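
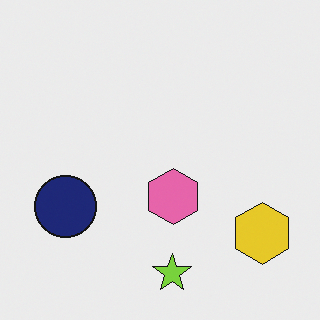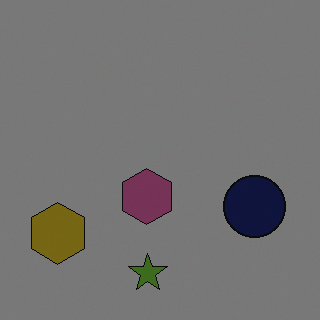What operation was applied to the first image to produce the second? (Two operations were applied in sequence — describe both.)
The second image is the first flipped horizontally (left ↔ right), then darkened a lot.

The yellow hexagon is in the bottom-right of the first image and the bottom-left of the second — shapes on opposite sides of the vertical midline have swapped in a mirror flip. Every pixel — background and shapes alike — is uniformly darkened.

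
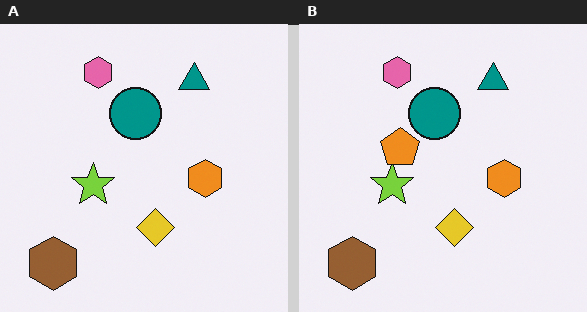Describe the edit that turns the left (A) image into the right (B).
The transformation is: overlaid with an additional orange pentagon.

An orange pentagon appears in the right (B) image that is absent from the left (A).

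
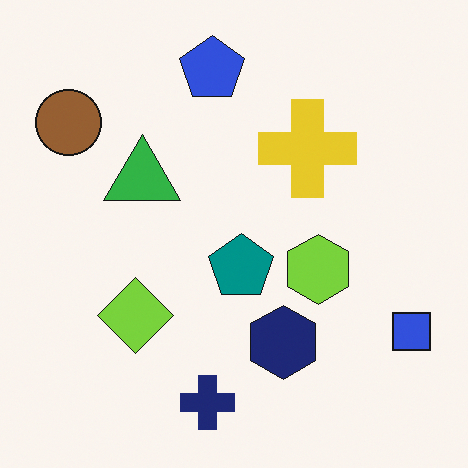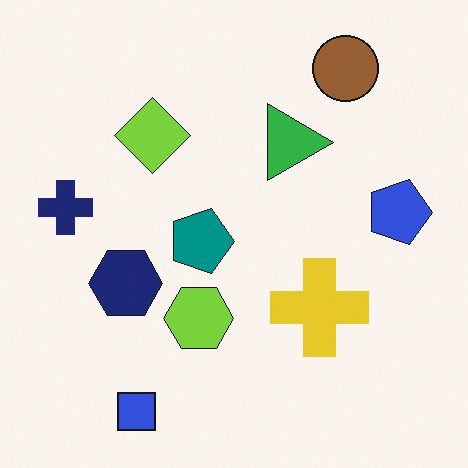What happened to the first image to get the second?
Rotated 90° clockwise.

The blue square sits in the bottom-right of the first image and the bottom-left of the second — consistent with a whole-image 90° clockwise rotation.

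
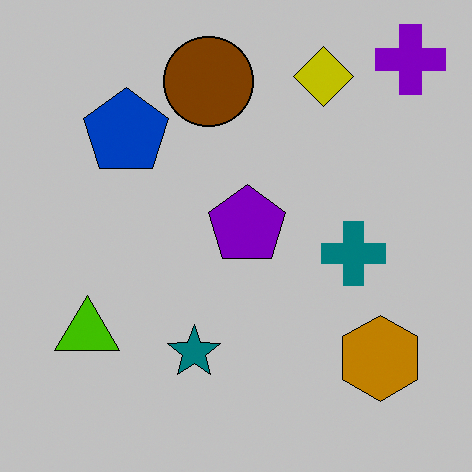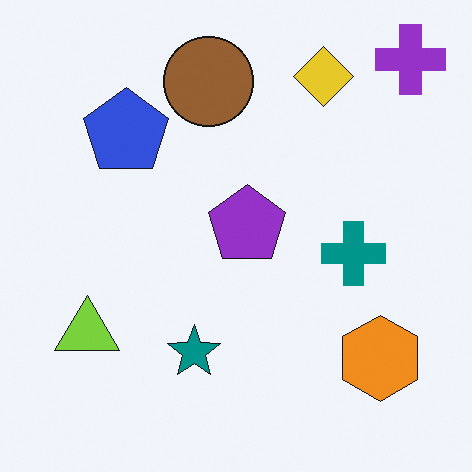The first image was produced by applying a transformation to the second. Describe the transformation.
Aggressively posterized.

Each flat color has snapped to a coarser quantized level — most visibly, the near-white background has dropped to a flat grey.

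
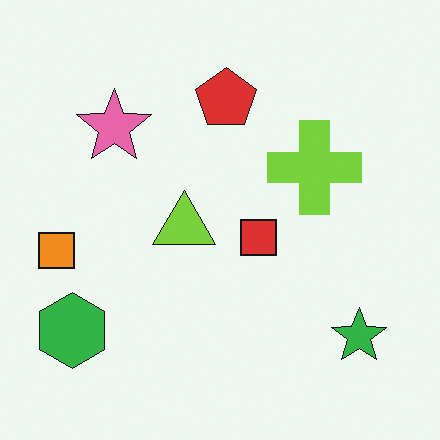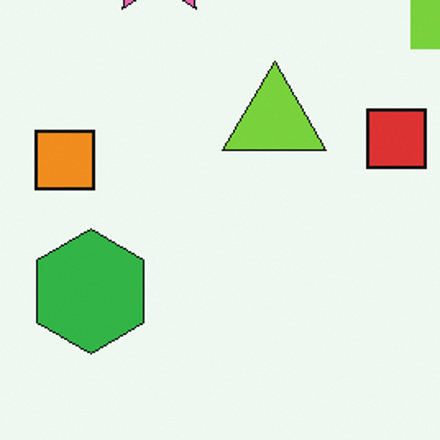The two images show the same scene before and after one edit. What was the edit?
It was cropped tightly and scaled back up.

The visible shapes are larger and the field of view is narrower; shapes near the original edges may be partly or wholly outside the frame — a crop-and-rescale.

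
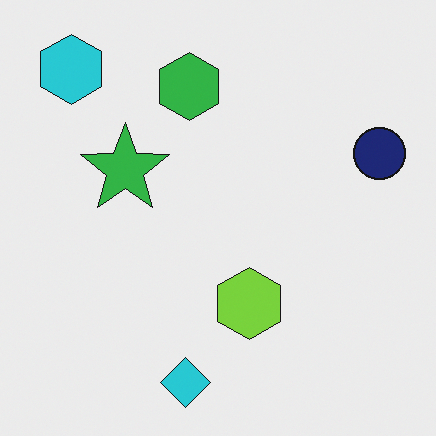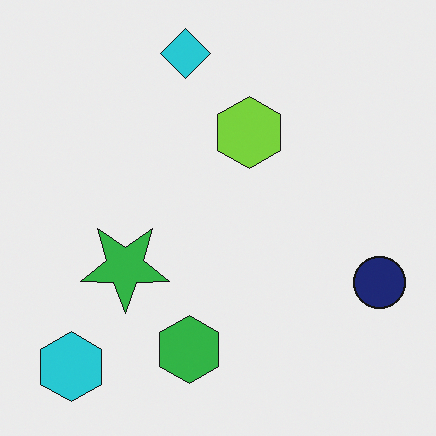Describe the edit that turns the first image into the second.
The transformation is: flipped vertically (top ↔ bottom).

The cyan diamond is in the bottom of the first image and the top of the second — shapes on opposite sides of the horizontal midline have swapped in a mirror flip.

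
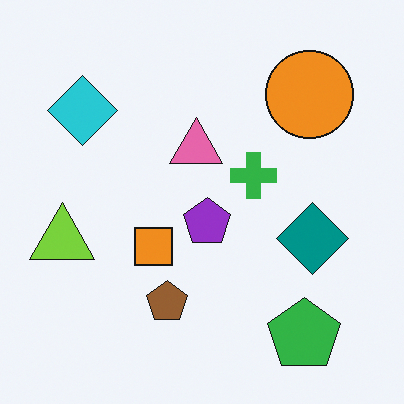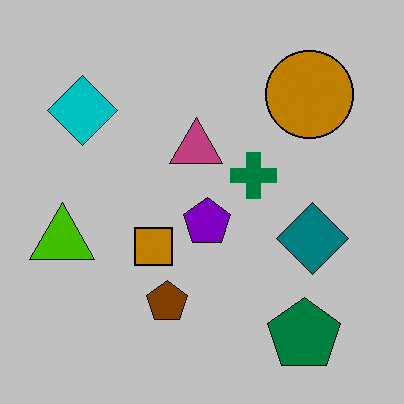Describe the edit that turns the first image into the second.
This is the original image aggressively posterized.

Each flat color has snapped to a coarser quantized level — most visibly, the near-white background has dropped to a flat grey.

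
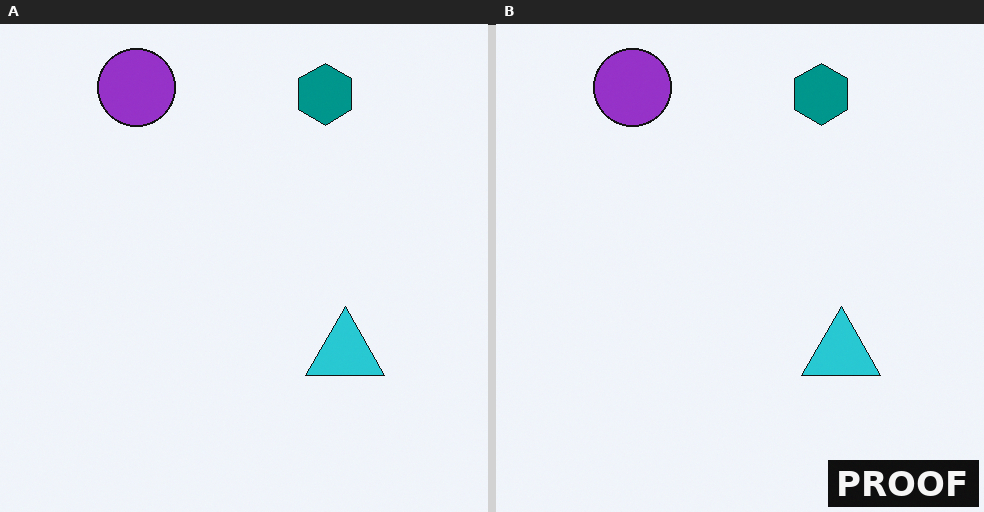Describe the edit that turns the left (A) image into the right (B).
The right (B) image is the left (A) watermarked with the text "PROOF" in the lower-right corner.

A dark label reading "PROOF" appears in the lower-right corner.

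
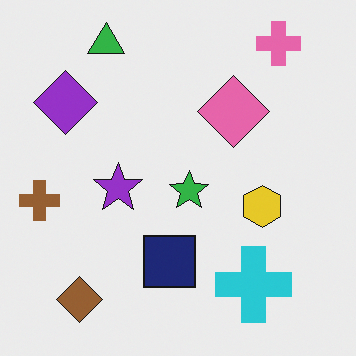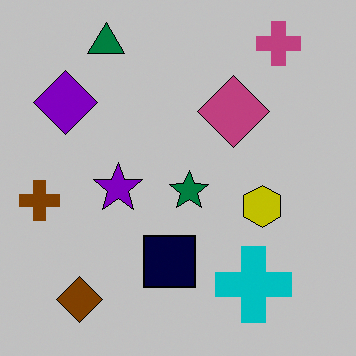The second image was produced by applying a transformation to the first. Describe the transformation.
The transformation is: heavily posterized to just a handful of flat colors.

Each flat color has snapped to a coarser quantized level — most visibly, the near-white background has dropped to a flat grey.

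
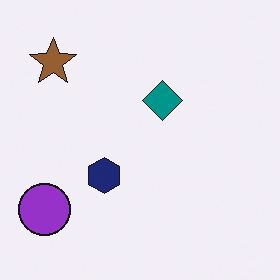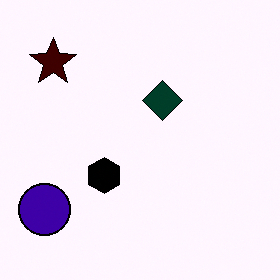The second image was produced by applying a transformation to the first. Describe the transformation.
The image was boosted in contrast.

Tones are pushed away from mid-grey across the whole image — a global contrast change.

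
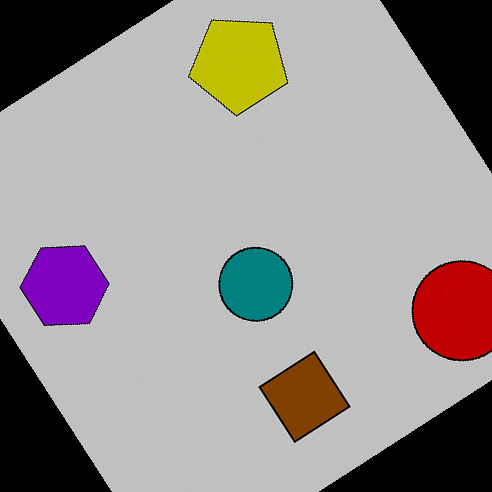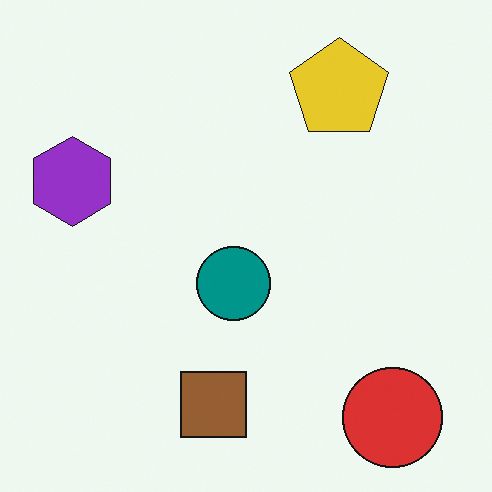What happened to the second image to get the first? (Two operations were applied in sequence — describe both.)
The image was heavily posterized to just a handful of flat colors, then rotated counter-clockwise by a large amount — several tens of degrees.

Each flat color has snapped to a coarser quantized level — most visibly, the near-white background has dropped to a flat grey. Every shape is tilted by the same angle and the image corners show triangular fill wedges — a whole-image rotation by a non-right angle.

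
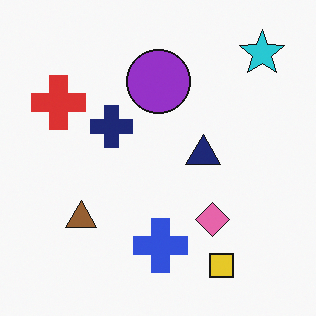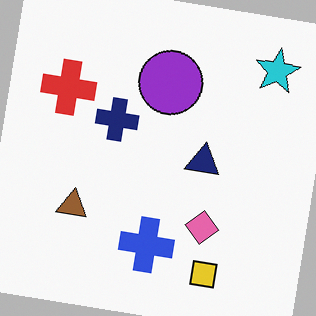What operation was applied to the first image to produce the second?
The image was rotated clockwise by a slight angle.

Every shape is tilted by the same angle and the image corners show triangular fill wedges — a whole-image rotation by a non-right angle.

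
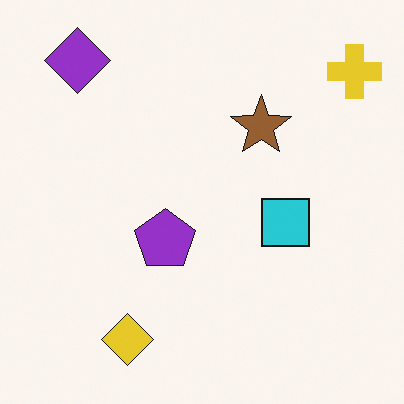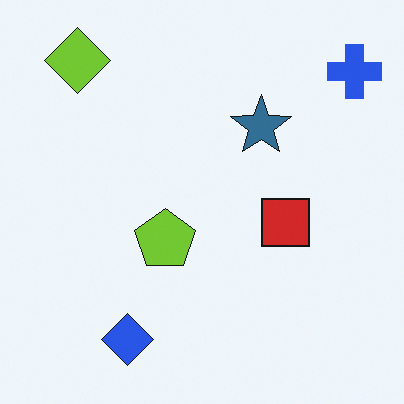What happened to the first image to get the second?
The image was hue-shifted through roughly half the color wheel.

Every shape's color has rotated by the same amount around the hue wheel — a uniform hue shift.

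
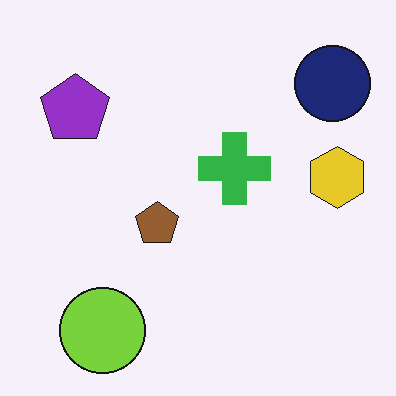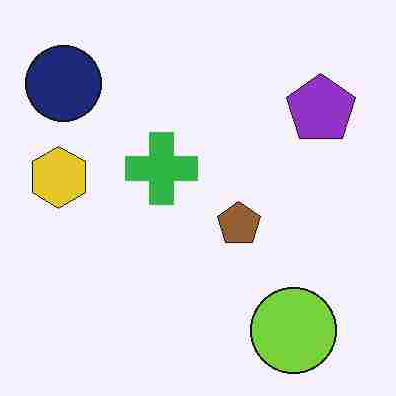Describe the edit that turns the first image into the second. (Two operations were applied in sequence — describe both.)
The transformation is: heavily JPEG-compressed with obvious blocking artifacts, then flipped horizontally (left ↔ right).

Blocky 8×8 compression artifacts appear around shape edges and the flat background shows ringing — characteristic JPEG degradation. The yellow hexagon is in the right of the first image and the left of the second — shapes on opposite sides of the vertical midline have swapped in a mirror flip.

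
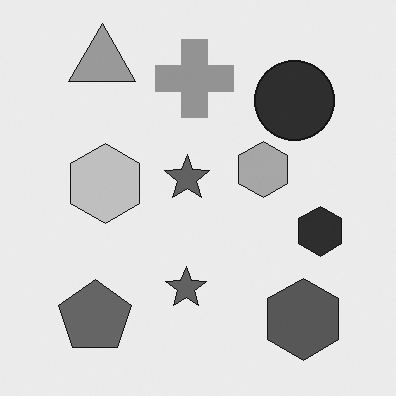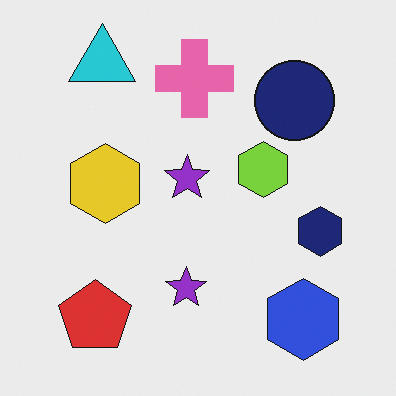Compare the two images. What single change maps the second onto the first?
The image was converted to grayscale.

All color is removed — every shape is now a shade of grey.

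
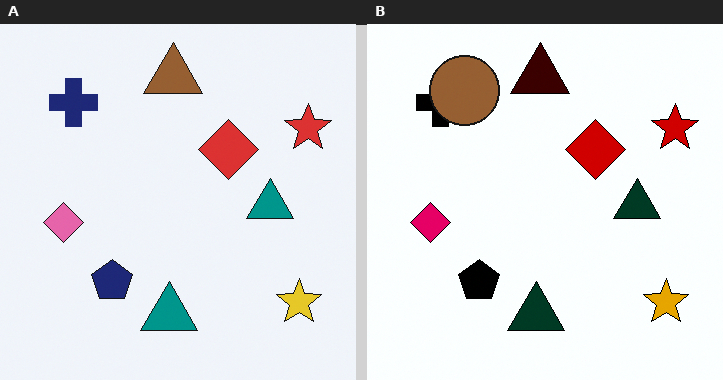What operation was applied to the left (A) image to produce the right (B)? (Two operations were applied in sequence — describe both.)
The right (B) image is the left (A) given much higher contrast, then overlaid with an additional brown circle.

Tones are pushed away from mid-grey across the whole image — a global contrast change. A brown circle appears in the right (B) image that is absent from the left (A).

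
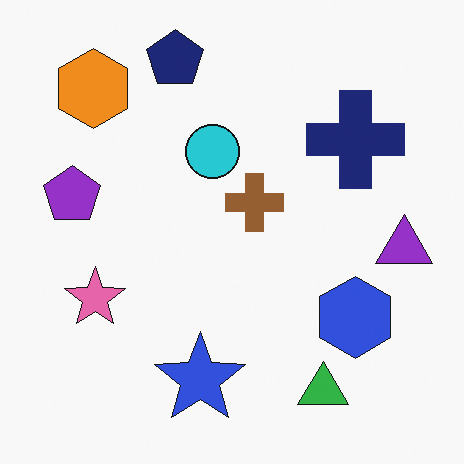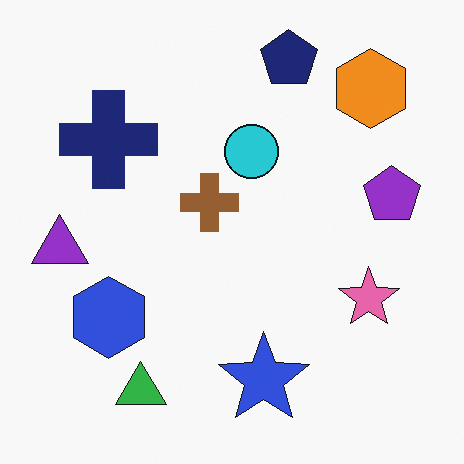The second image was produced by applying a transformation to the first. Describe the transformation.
The image was flipped horizontally (left ↔ right).

The purple triangle is in the right of the first image and the left of the second — shapes on opposite sides of the vertical midline have swapped in a mirror flip.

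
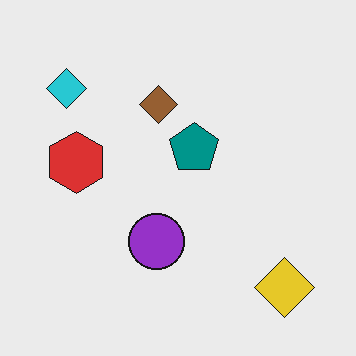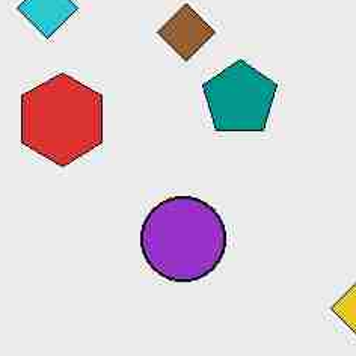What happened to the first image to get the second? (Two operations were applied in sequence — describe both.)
This is the original image heavily JPEG-compressed with obvious blocking artifacts, then cropped to a modestly smaller region and rescaled.

Blocky 8×8 compression artifacts appear around shape edges and the flat background shows ringing — characteristic JPEG degradation. The visible shapes are larger and the field of view is narrower; shapes near the original edges may be partly or wholly outside the frame — a crop-and-rescale.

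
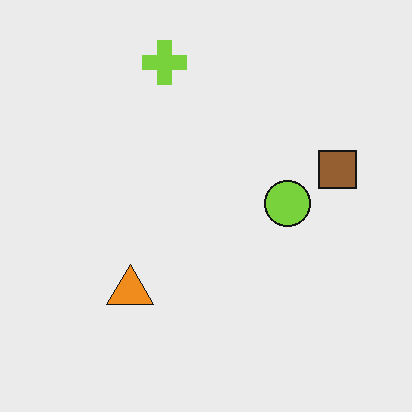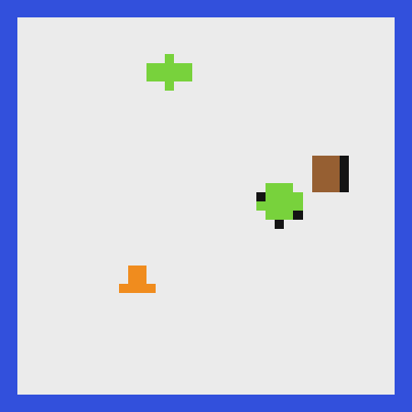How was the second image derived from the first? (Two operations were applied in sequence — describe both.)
Coarsely pixelated, then framed with a blue border.

Shapes are reduced to large square blocks; fine edges and outlines are lost — a downscale-then-upscale (mosaic) effect. A solid blue frame runs around the edge of the second image, with the content slightly shrunk inside it.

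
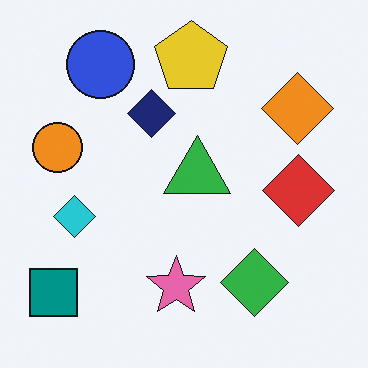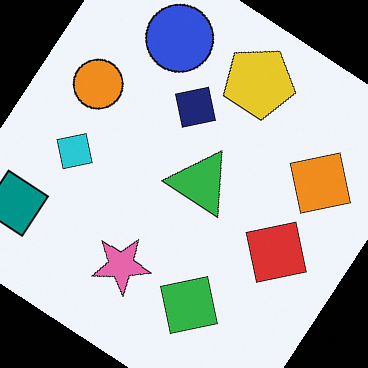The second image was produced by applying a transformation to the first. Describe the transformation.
The second image is the first rotated clockwise by a large amount — several tens of degrees.

Every shape is tilted by the same angle and the image corners show triangular fill wedges — a whole-image rotation by a non-right angle.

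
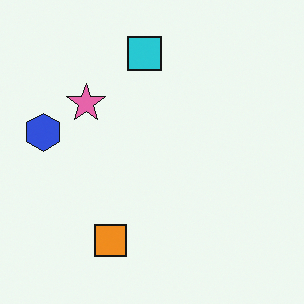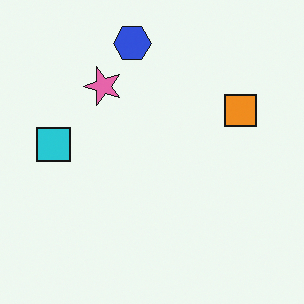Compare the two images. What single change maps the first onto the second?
It was transposed (reflected across the top-left ↔ bottom-right diagonal).

Shapes have swapped their row and column positions — what was in the top-right is now in the bottom-left — a diagonal reflection.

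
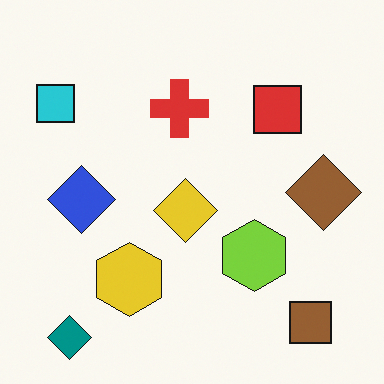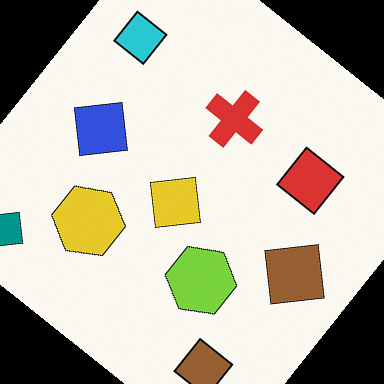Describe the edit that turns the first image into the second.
Rotated clockwise by a large amount — several tens of degrees.

Every shape is tilted by the same angle and the image corners show triangular fill wedges — a whole-image rotation by a non-right angle.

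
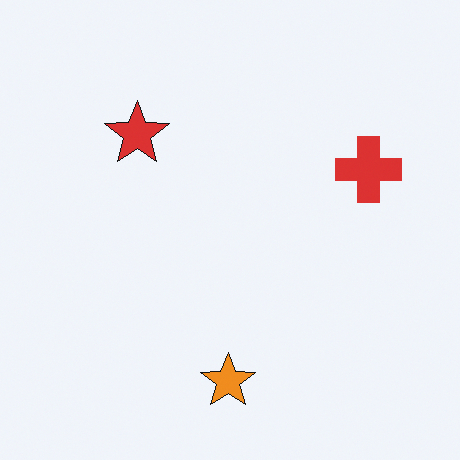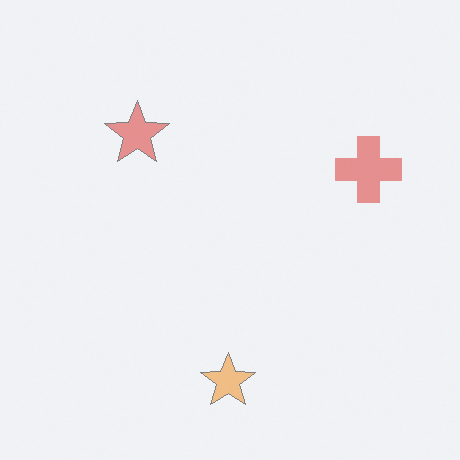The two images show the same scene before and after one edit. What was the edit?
The image was washed out (contrast reduced).

Tones are pushed toward mid-grey across the whole image — a global contrast change.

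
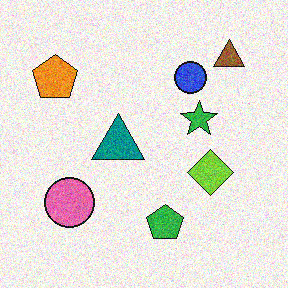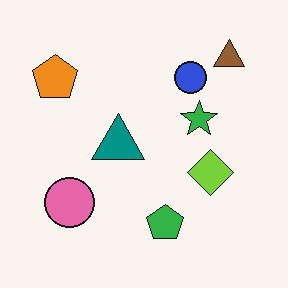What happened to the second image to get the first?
The transformation is: degraded with moderate additive noise.

Random speckle covers the whole image, including the flat background.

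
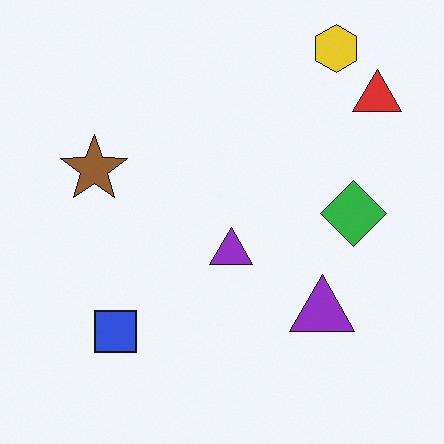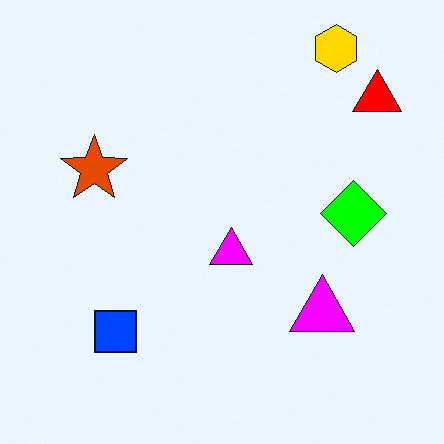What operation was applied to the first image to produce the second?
It was heavily oversaturated.

All colors are more vivid — a global saturation change.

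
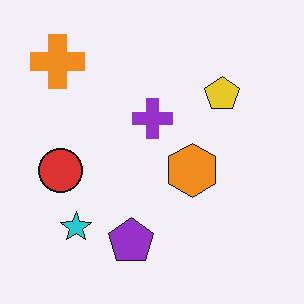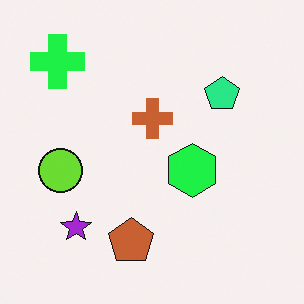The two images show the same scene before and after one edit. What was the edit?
Hue-shifted noticeably.

Every shape's color has rotated by the same amount around the hue wheel — a uniform hue shift.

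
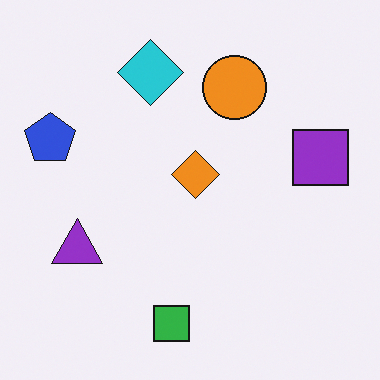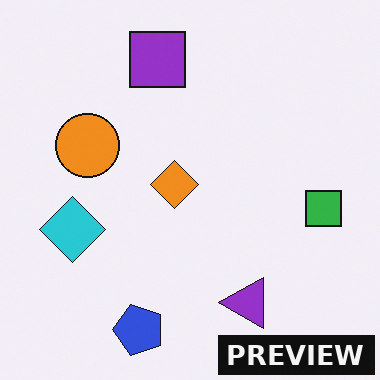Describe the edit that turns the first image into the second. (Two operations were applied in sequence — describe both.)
The image was rotated 90° counter-clockwise, then watermarked with the text "PREVIEW" in the lower-right corner.

The blue pentagon sits in the left of the first image and the bottom of the second — consistent with a whole-image 90° counter-clockwise rotation. A dark label reading "PREVIEW" appears in the lower-right corner.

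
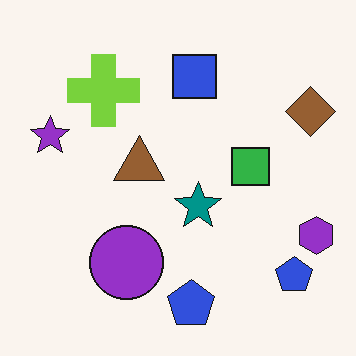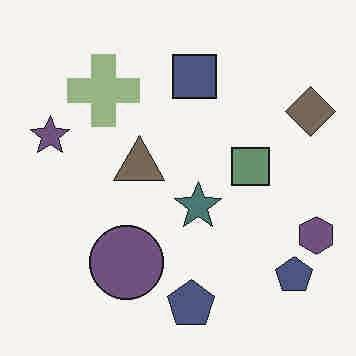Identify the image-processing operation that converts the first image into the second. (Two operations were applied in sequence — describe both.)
The second image is the first degraded with heavy JPEG compression, then heavily desaturated.

Blocky 8×8 compression artifacts appear around shape edges and the flat background shows ringing — characteristic JPEG degradation. All colors are more muted and greyish — a global saturation change.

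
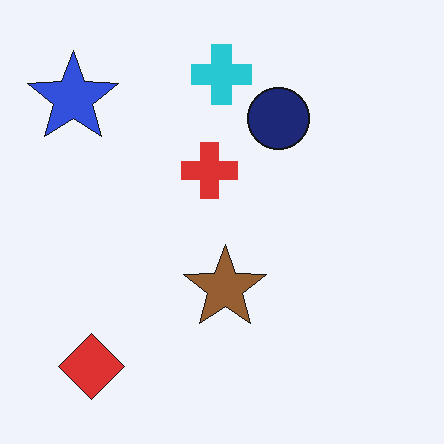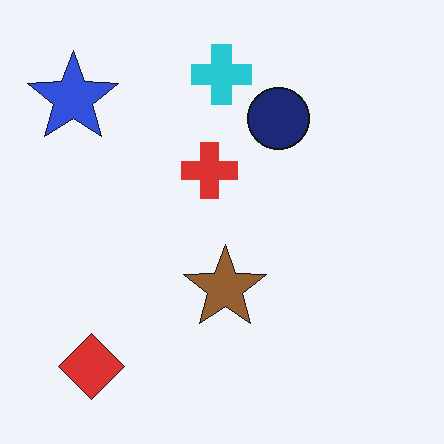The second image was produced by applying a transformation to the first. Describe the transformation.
This is the original image given moderate JPEG compression.

Blocky 8×8 compression artifacts appear around shape edges and the flat background shows ringing — characteristic JPEG degradation.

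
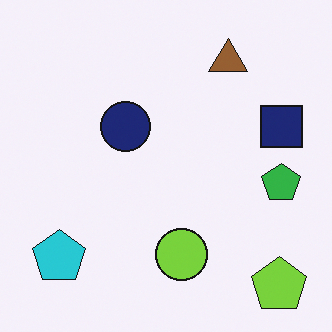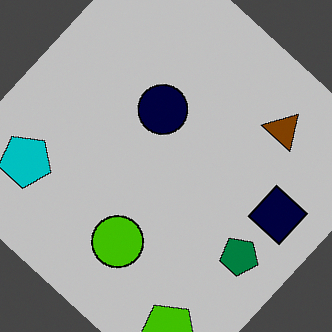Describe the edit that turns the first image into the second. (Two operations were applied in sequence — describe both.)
Aggressively posterized, then rotated clockwise by a large amount — several tens of degrees.

Each flat color has snapped to a coarser quantized level — most visibly, the near-white background has dropped to a flat grey. Every shape is tilted by the same angle and the image corners show triangular fill wedges — a whole-image rotation by a non-right angle.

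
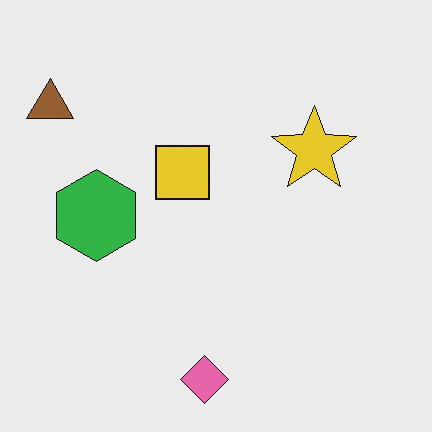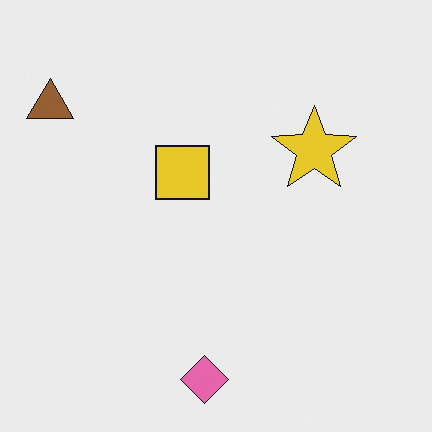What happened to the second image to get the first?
The image was overlaid with an additional green hexagon.

A green hexagon appears in the first image that is absent from the second.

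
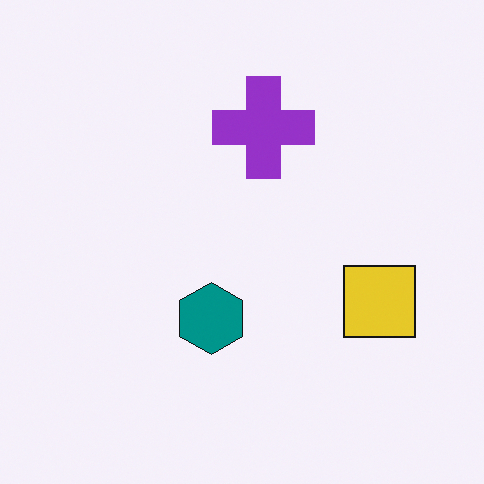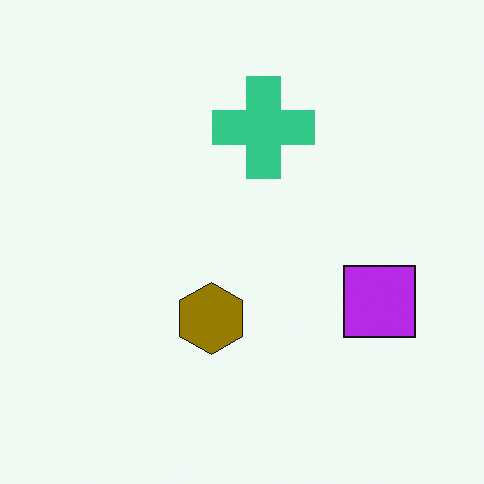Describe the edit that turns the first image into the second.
The second image is the first hue-shifted through roughly half the color wheel.

Every shape's color has rotated by the same amount around the hue wheel — a uniform hue shift.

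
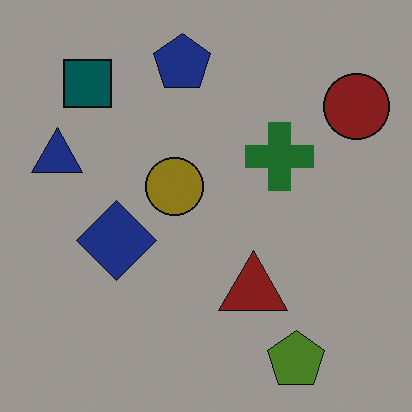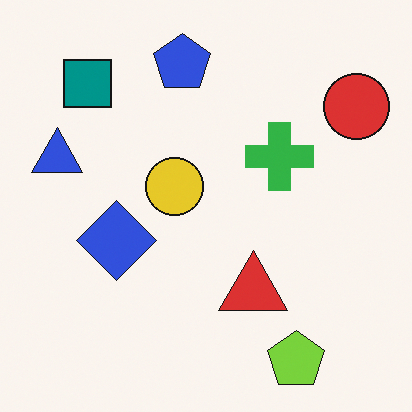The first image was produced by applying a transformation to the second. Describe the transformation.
The transformation is: noticeably darkened.

Every pixel — background and shapes alike — is uniformly darkened.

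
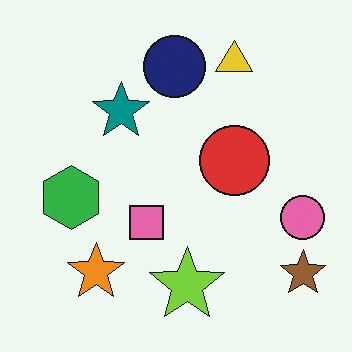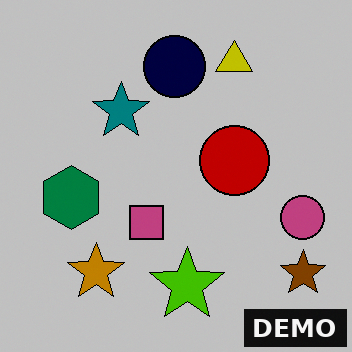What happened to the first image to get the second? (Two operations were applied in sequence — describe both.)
The image was aggressively posterized, then watermarked with the text "DEMO" in the lower-right corner.

Each flat color has snapped to a coarser quantized level — most visibly, the near-white background has dropped to a flat grey. A dark label reading "DEMO" appears in the lower-right corner.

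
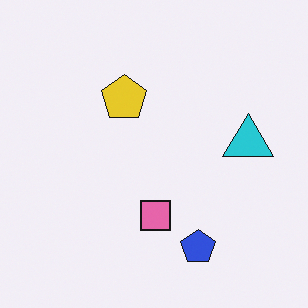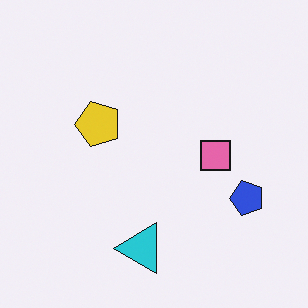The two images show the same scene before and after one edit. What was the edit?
This is the original image transposed (reflected across the top-left ↔ bottom-right diagonal).

Shapes have swapped their row and column positions — what was in the top-right is now in the bottom-left — a diagonal reflection.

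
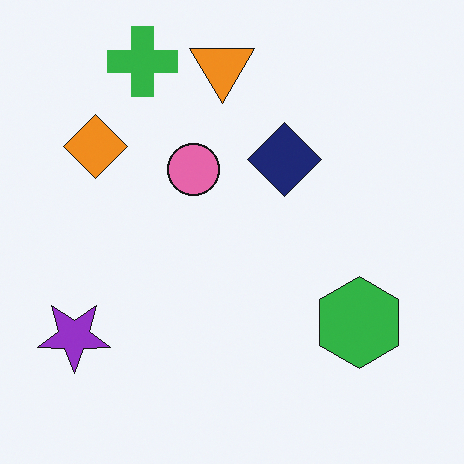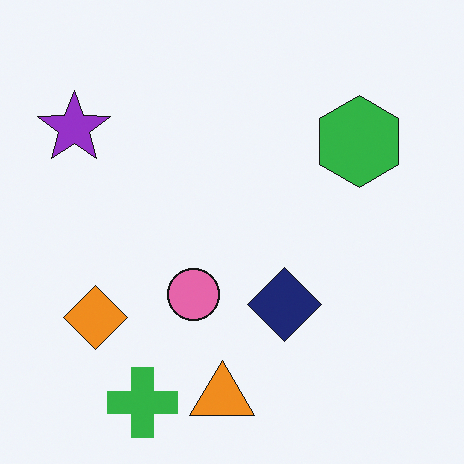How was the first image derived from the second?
The transformation is: flipped vertically (top ↔ bottom).

The green cross is in the bottom-left of the second image and the top-left of the first — shapes on opposite sides of the horizontal midline have swapped in a mirror flip.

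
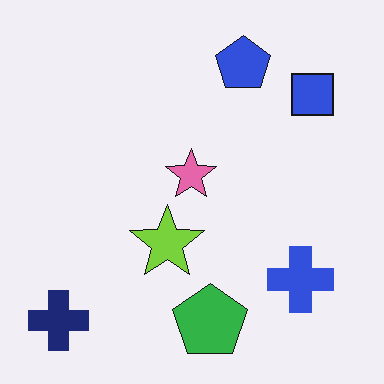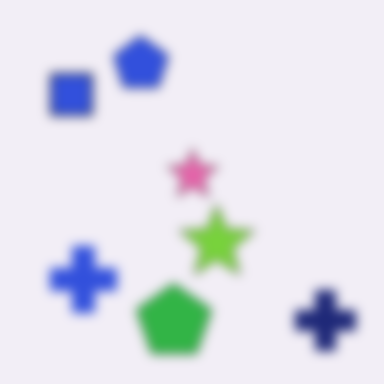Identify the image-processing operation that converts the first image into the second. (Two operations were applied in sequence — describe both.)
The second image is the first strongly gaussian-blurred, then flipped horizontally (left ↔ right).

Shape edges and outlines are uniformly softened across the whole image. The navy cross is in the bottom-left of the first image and the bottom-right of the second — shapes on opposite sides of the vertical midline have swapped in a mirror flip.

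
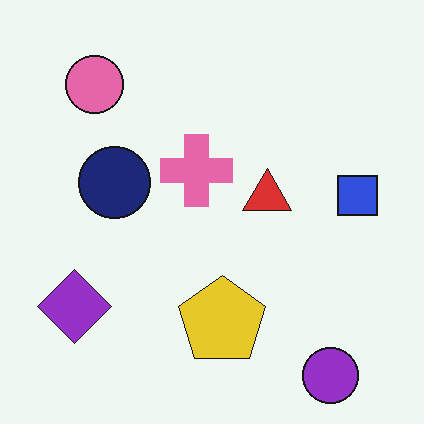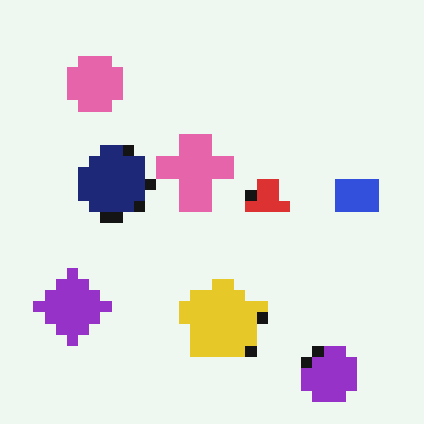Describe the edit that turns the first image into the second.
The image was coarsely pixelated.

Shapes are reduced to large square blocks; fine edges and outlines are lost — a downscale-then-upscale (mosaic) effect.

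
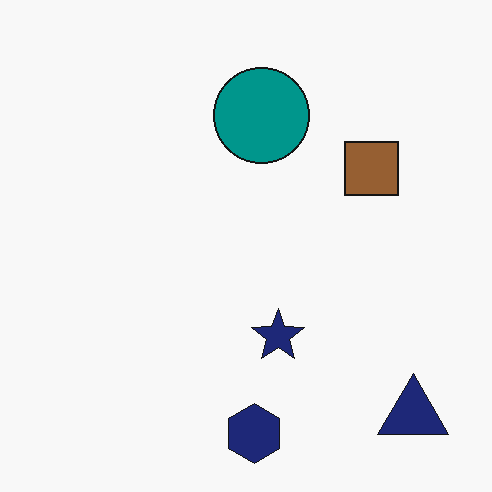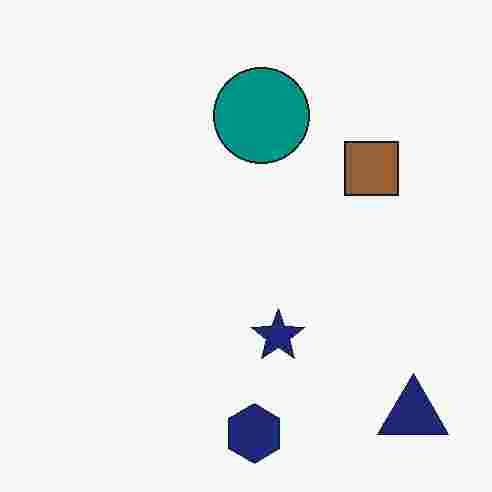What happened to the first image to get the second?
The image was degraded with heavy JPEG compression.

Blocky 8×8 compression artifacts appear around shape edges and the flat background shows ringing — characteristic JPEG degradation.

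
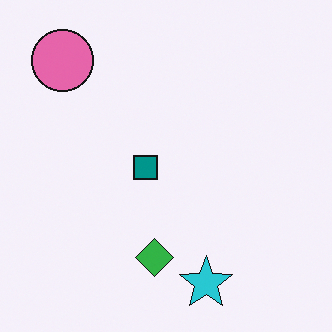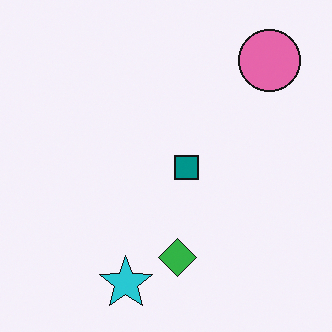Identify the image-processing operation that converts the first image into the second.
The transformation is: flipped horizontally (left ↔ right).

The pink circle is in the top-left of the first image and the top-right of the second — shapes on opposite sides of the vertical midline have swapped in a mirror flip.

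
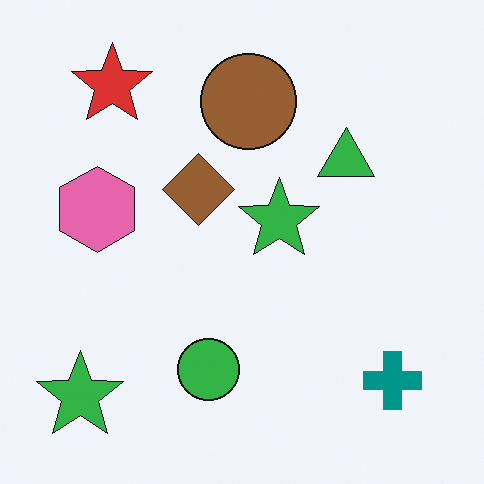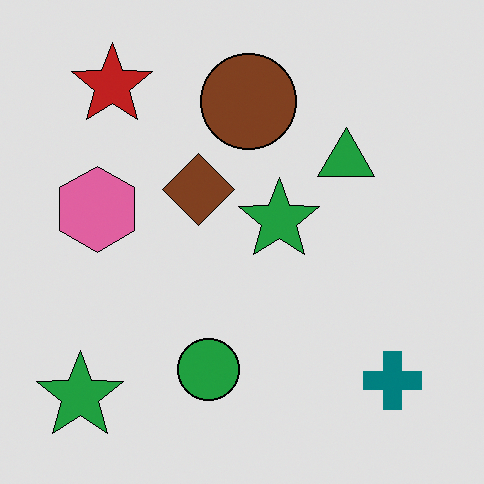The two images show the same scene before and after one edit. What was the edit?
This is the original image moderately posterized.

Each flat color has snapped to a coarser quantized level — most visibly, the near-white background has dropped to a flat grey.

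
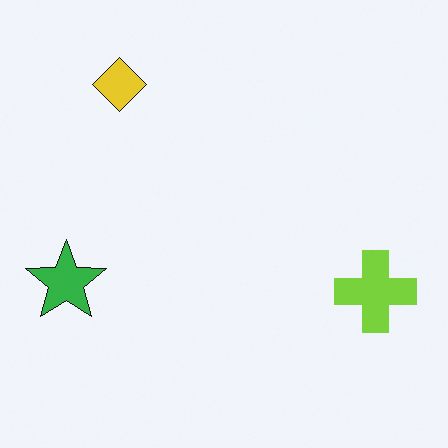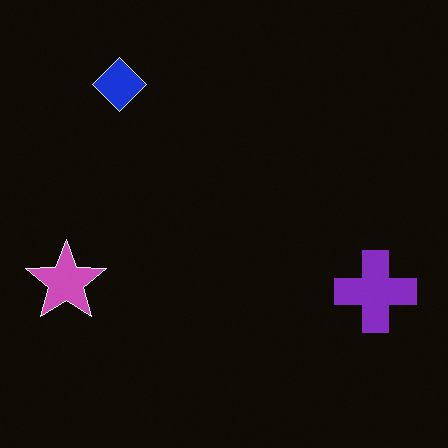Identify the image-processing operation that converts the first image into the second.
Color-inverted (negative).

The light background has become dark and every shape's color is its complement — a photographic negative.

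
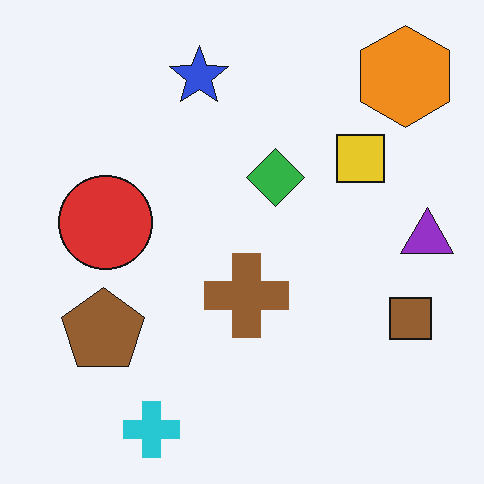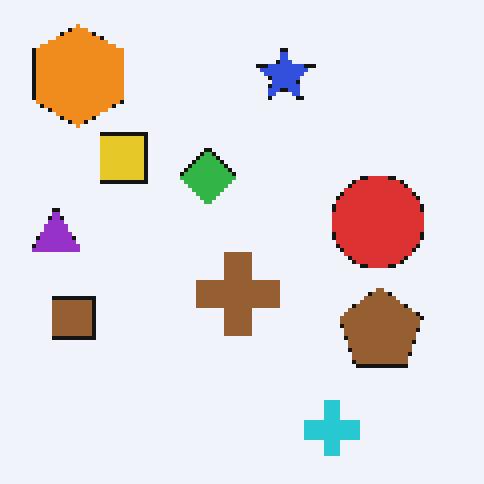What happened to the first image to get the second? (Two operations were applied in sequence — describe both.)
The second image is the first flipped horizontally (left ↔ right), then mildly pixelated.

The purple triangle is in the right of the first image and the left of the second — shapes on opposite sides of the vertical midline have swapped in a mirror flip. Shapes are reduced to large square blocks; fine edges and outlines are lost — a downscale-then-upscale (mosaic) effect.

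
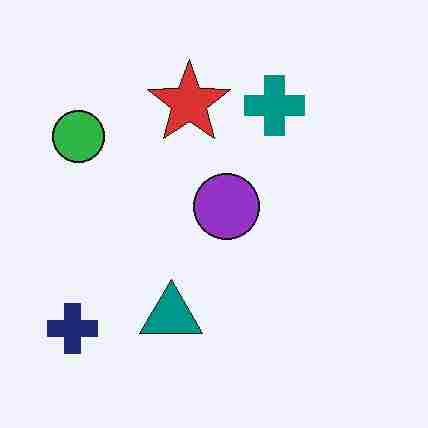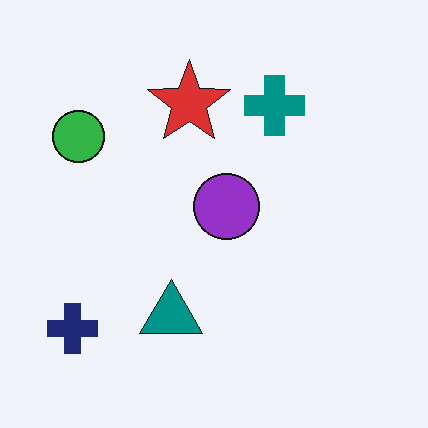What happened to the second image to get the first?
Heavily JPEG-compressed with obvious blocking artifacts.

Blocky 8×8 compression artifacts appear around shape edges and the flat background shows ringing — characteristic JPEG degradation.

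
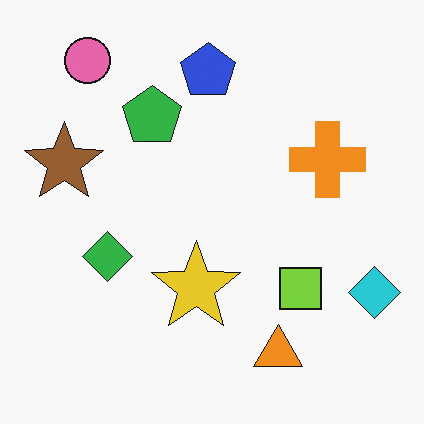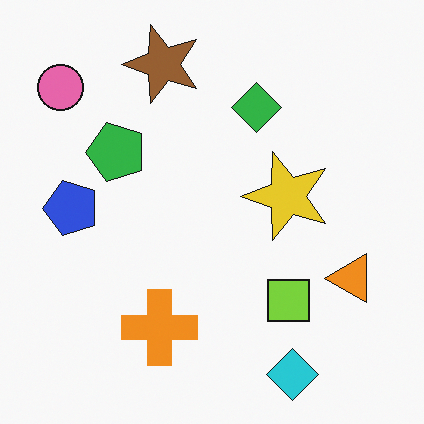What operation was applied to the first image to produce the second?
The transformation is: transposed (reflected across the top-left ↔ bottom-right diagonal).

Shapes have swapped their row and column positions — what was in the top-right is now in the bottom-left — a diagonal reflection.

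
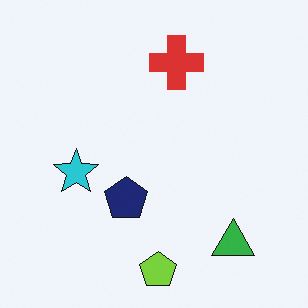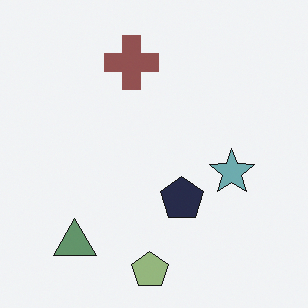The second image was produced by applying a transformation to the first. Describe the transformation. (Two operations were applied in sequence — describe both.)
The second image is the first flipped horizontally (left ↔ right), then heavily desaturated.

The green triangle is in the bottom-right of the first image and the bottom-left of the second — shapes on opposite sides of the vertical midline have swapped in a mirror flip. All colors are more muted and greyish — a global saturation change.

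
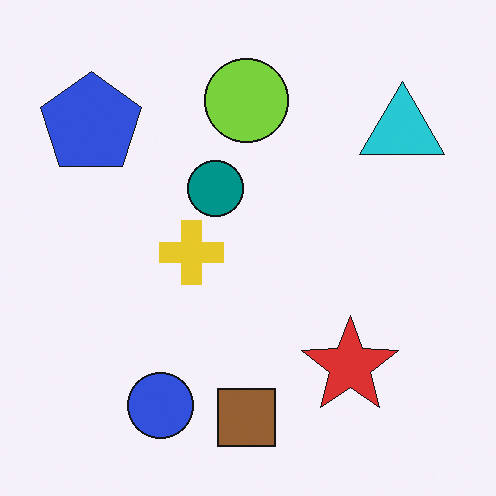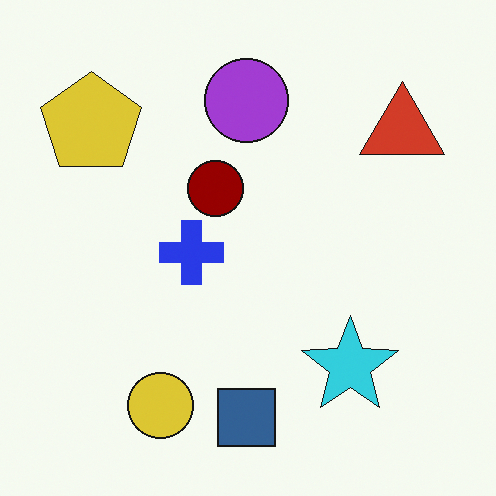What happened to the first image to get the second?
Hue-shifted by a large amount.

Every shape's color has rotated by the same amount around the hue wheel — a uniform hue shift.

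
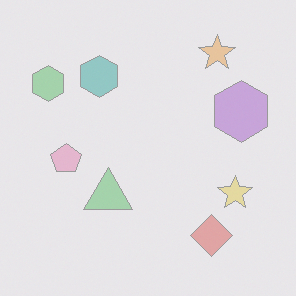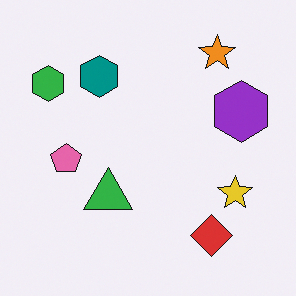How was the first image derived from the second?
The first image is the second given much lower contrast.

Tones are pushed toward mid-grey across the whole image — a global contrast change.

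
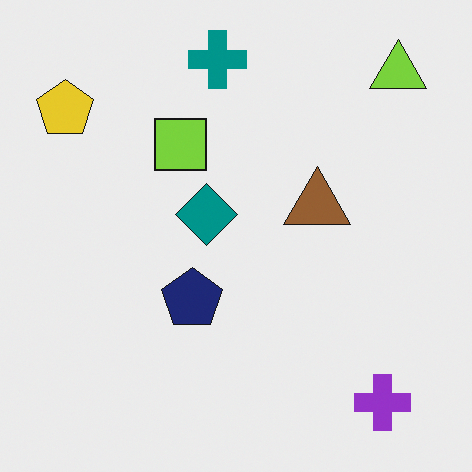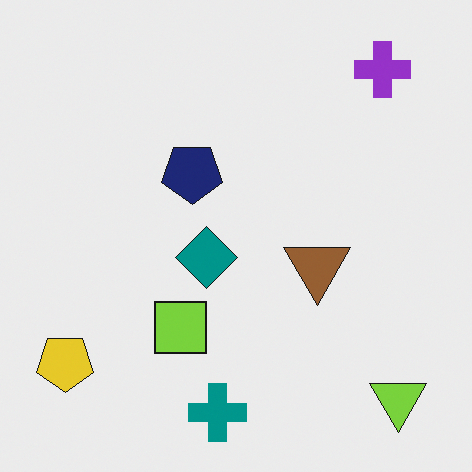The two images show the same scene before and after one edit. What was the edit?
The transformation is: flipped vertically (top ↔ bottom).

The teal cross is in the top of the first image and the bottom of the second — shapes on opposite sides of the horizontal midline have swapped in a mirror flip.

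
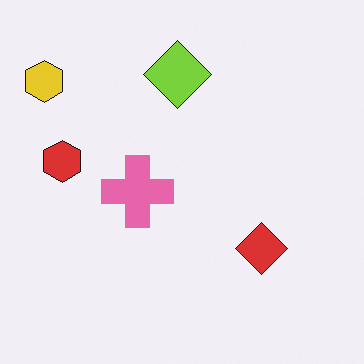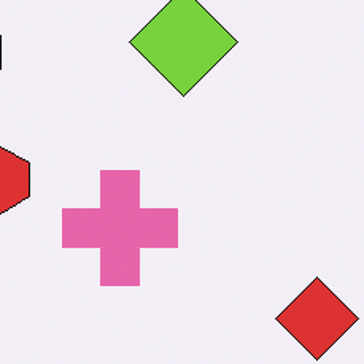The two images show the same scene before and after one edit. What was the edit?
The transformation is: cropped to a modestly smaller region and rescaled.

The visible shapes are larger and the field of view is narrower; shapes near the original edges may be partly or wholly outside the frame — a crop-and-rescale.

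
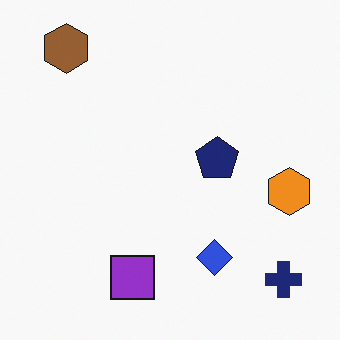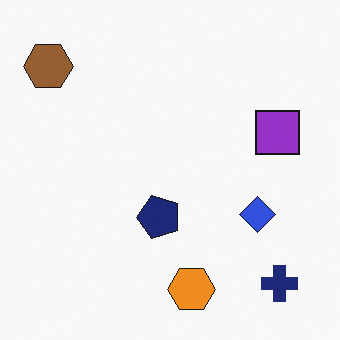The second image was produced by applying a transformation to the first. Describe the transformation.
This is the original image transposed (reflected across the top-left ↔ bottom-right diagonal).

Shapes have swapped their row and column positions — what was in the top-right is now in the bottom-left — a diagonal reflection.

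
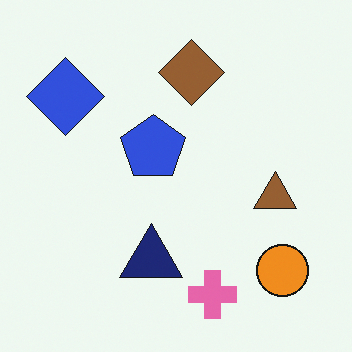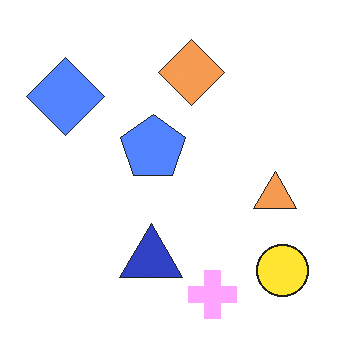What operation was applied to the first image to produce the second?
It was brightened a lot.

Every pixel — background and shapes alike — is uniformly brightened.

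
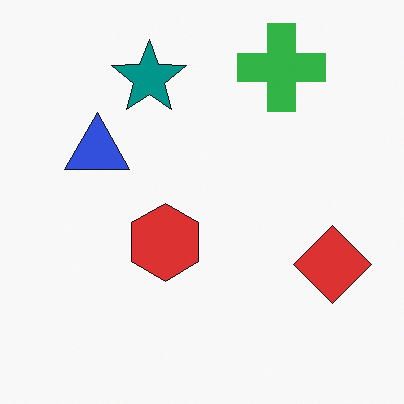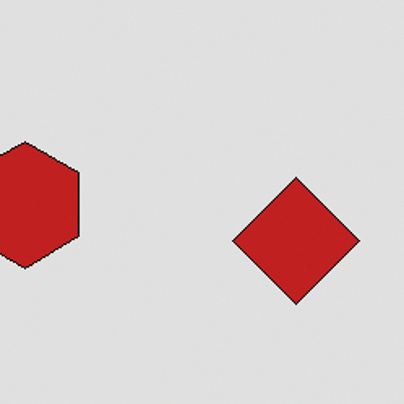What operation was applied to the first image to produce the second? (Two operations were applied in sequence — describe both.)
The second image is the first moderately posterized, then cropped to a noticeably smaller region and rescaled.

Each flat color has snapped to a coarser quantized level — most visibly, the near-white background has dropped to a flat grey. The visible shapes are larger and the field of view is narrower; shapes near the original edges may be partly or wholly outside the frame — a crop-and-rescale.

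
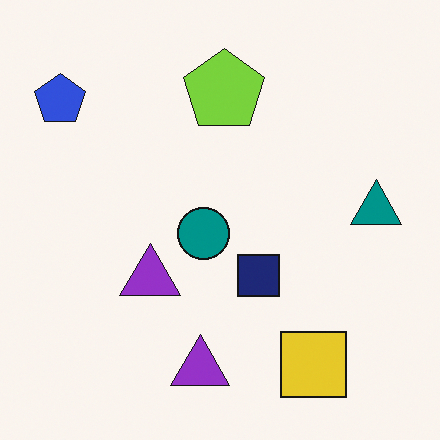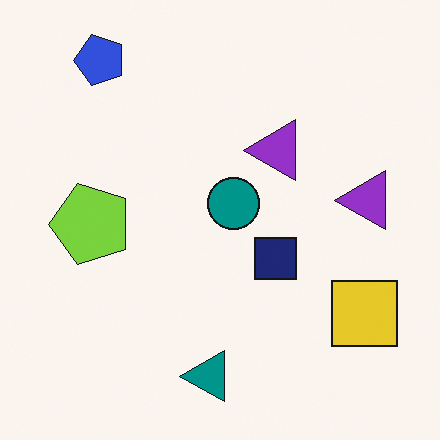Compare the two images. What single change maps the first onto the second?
This is the original image transposed (reflected across the top-left ↔ bottom-right diagonal).

Shapes have swapped their row and column positions — what was in the top-right is now in the bottom-left — a diagonal reflection.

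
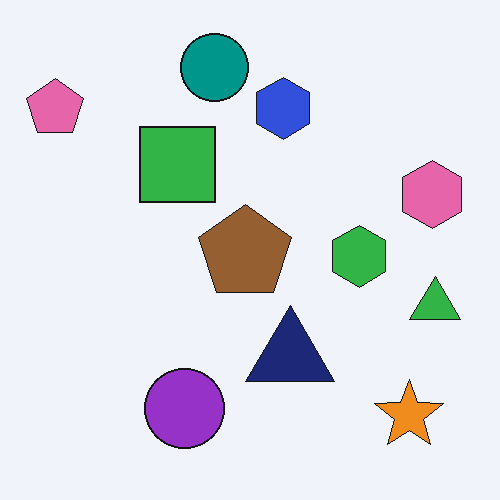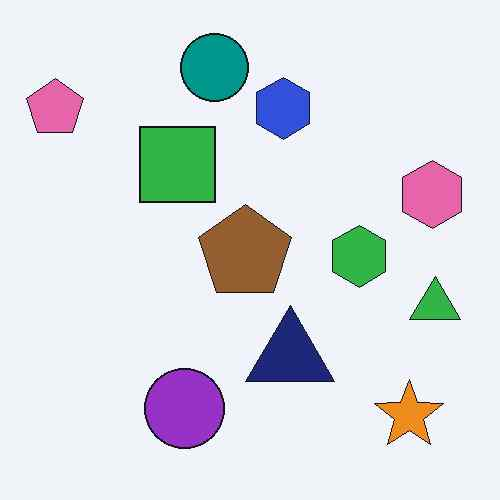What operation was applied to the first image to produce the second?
This is the original image given moderate JPEG compression.

Blocky 8×8 compression artifacts appear around shape edges and the flat background shows ringing — characteristic JPEG degradation.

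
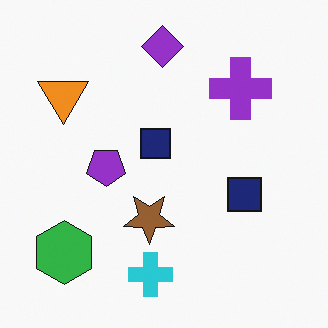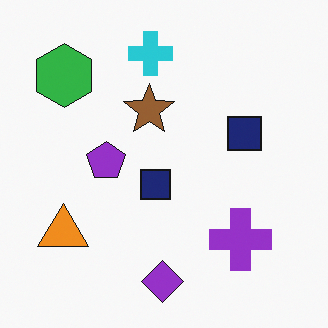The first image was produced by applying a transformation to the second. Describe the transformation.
Flipped vertically (top ↔ bottom).

The purple diamond is in the bottom of the second image and the top of the first — shapes on opposite sides of the horizontal midline have swapped in a mirror flip.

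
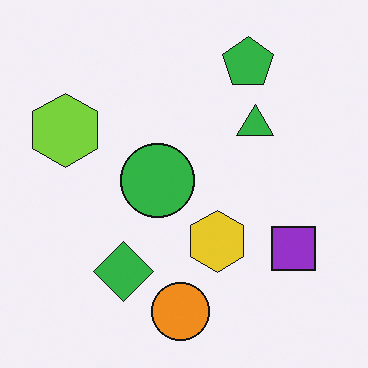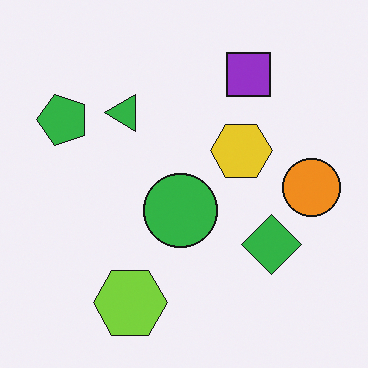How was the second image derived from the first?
The image was rotated 90° counter-clockwise.

The green pentagon sits in the top-right of the first image and the top-left of the second — consistent with a whole-image 90° counter-clockwise rotation.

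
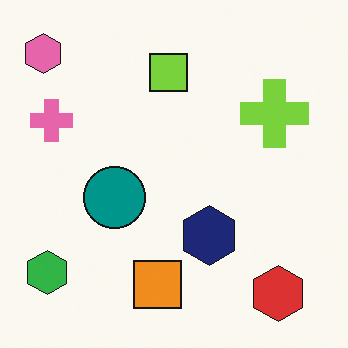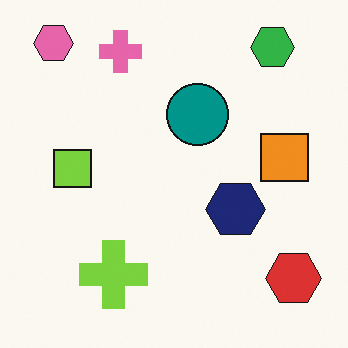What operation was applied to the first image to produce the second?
The second image is the first transposed (reflected across the top-left ↔ bottom-right diagonal).

Shapes have swapped their row and column positions — what was in the top-right is now in the bottom-left — a diagonal reflection.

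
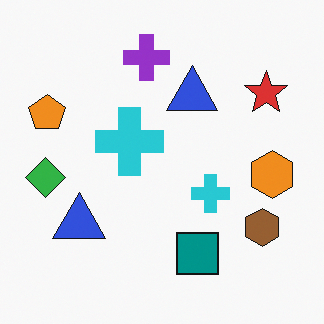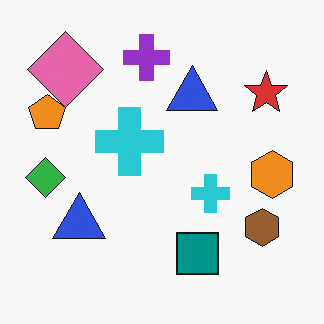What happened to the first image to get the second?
The second image is the first overlaid with an additional pink diamond.

A pink diamond appears in the second image that is absent from the first.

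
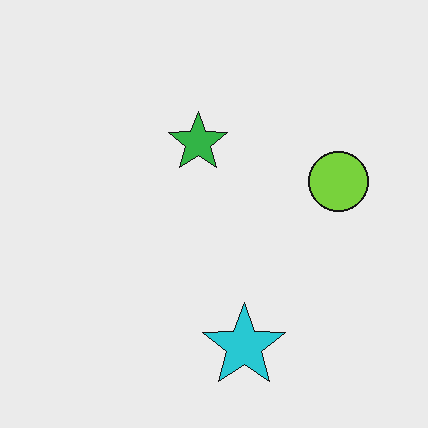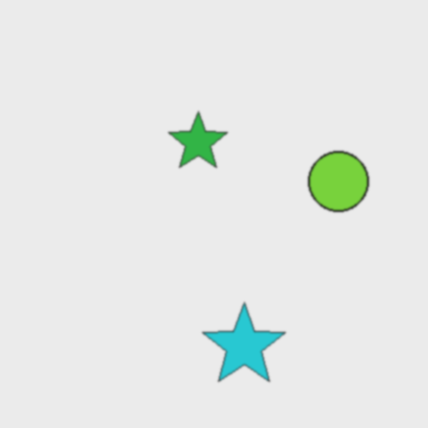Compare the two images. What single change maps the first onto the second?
The transformation is: lightly blurred.

Shape edges and outlines are uniformly softened across the whole image.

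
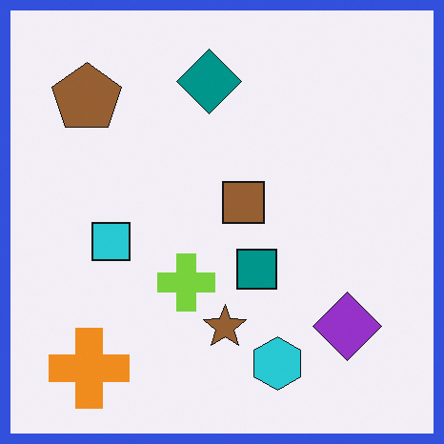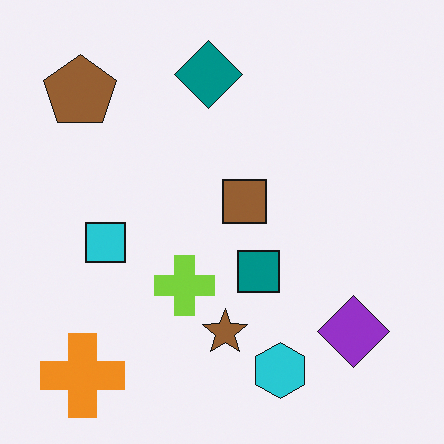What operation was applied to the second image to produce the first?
The transformation is: framed with a blue border.

A solid blue frame runs around the edge of the first image, with the content slightly shrunk inside it.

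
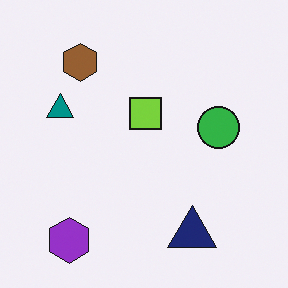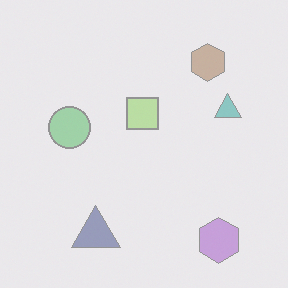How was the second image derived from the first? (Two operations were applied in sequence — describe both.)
It was washed out (contrast reduced), then flipped horizontally (left ↔ right).

Tones are pushed toward mid-grey across the whole image — a global contrast change. The teal triangle is in the left of the first image and the right of the second — shapes on opposite sides of the vertical midline have swapped in a mirror flip.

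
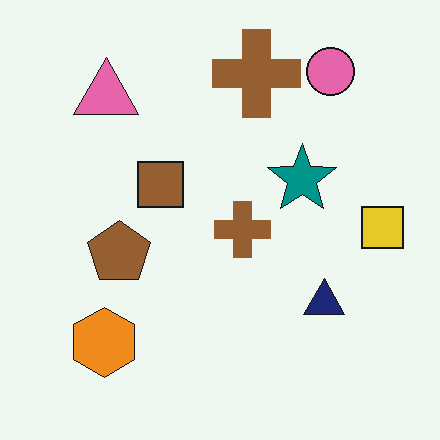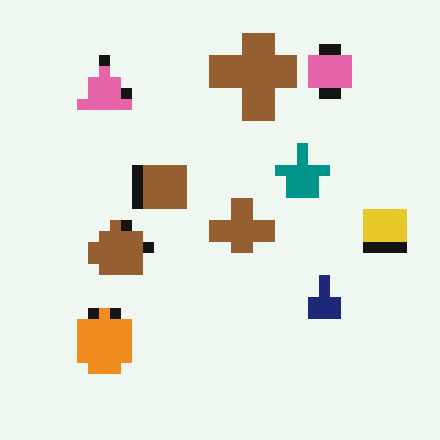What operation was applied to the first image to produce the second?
The image was coarsely pixelated.

Shapes are reduced to large square blocks; fine edges and outlines are lost — a downscale-then-upscale (mosaic) effect.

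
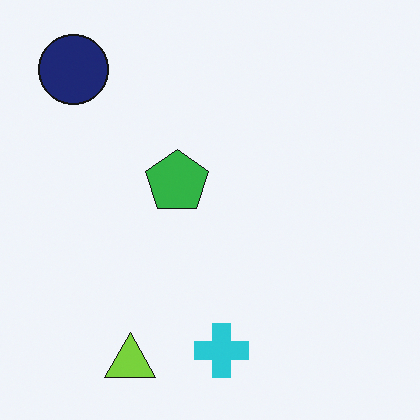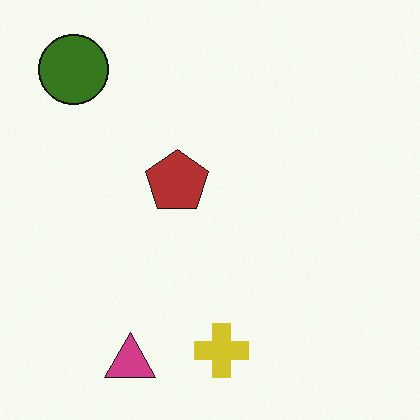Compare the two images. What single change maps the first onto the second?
The transformation is: hue-shifted by a large amount.

Every shape's color has rotated by the same amount around the hue wheel — a uniform hue shift.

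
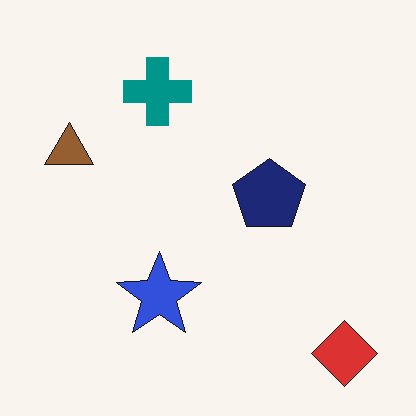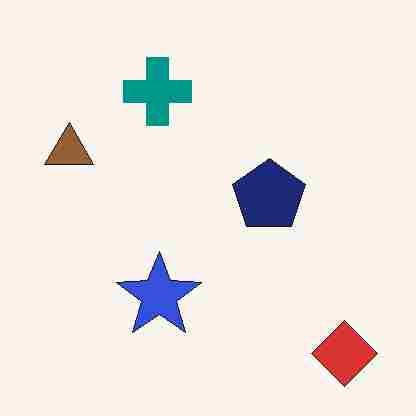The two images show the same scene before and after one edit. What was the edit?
The second image is the first degraded with heavy JPEG compression.

Blocky 8×8 compression artifacts appear around shape edges and the flat background shows ringing — characteristic JPEG degradation.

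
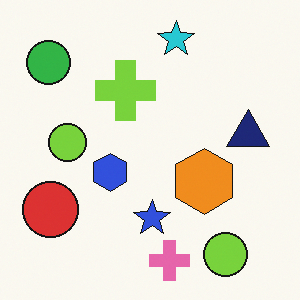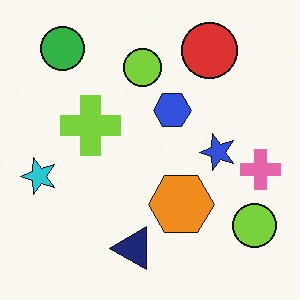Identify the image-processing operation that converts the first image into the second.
It was transposed (reflected across the top-left ↔ bottom-right diagonal).

Shapes have swapped their row and column positions — what was in the top-right is now in the bottom-left — a diagonal reflection.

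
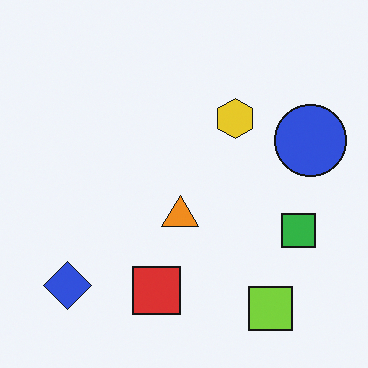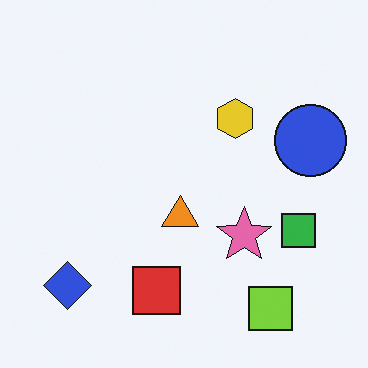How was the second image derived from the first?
This is the original image overlaid with an additional pink star.

A pink star appears in the second image that is absent from the first.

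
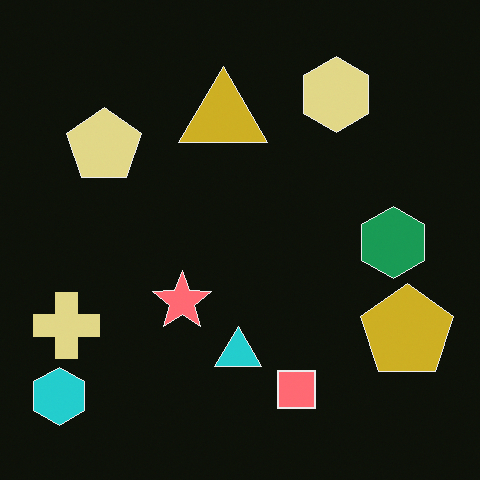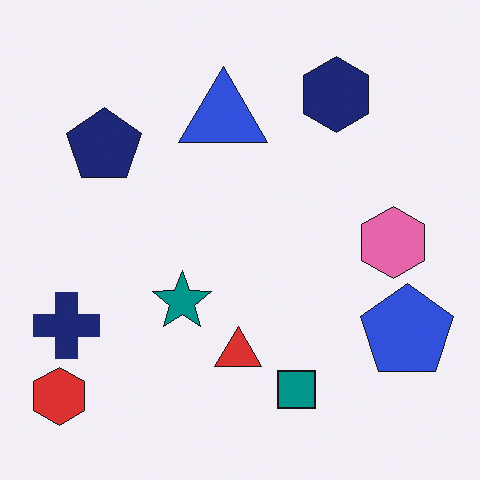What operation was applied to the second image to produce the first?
The image was color-inverted (negative).

The light background has become dark and every shape's color is its complement — a photographic negative.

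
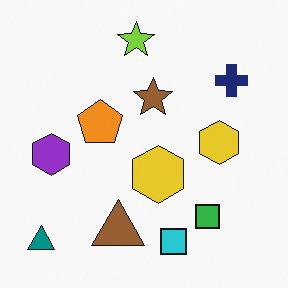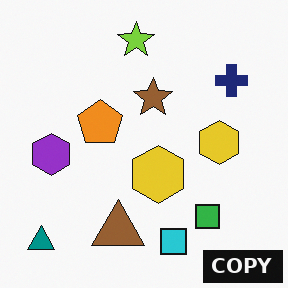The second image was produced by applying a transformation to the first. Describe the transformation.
The second image is the first watermarked with the text "COPY" in the lower-right corner.

A dark label reading "COPY" appears in the lower-right corner.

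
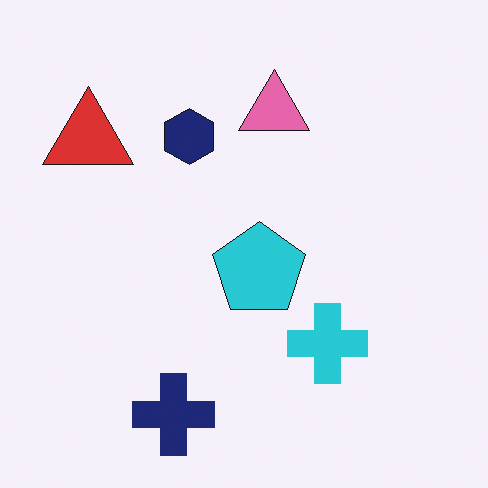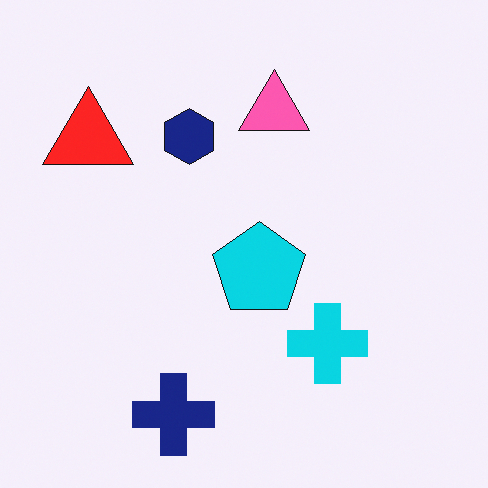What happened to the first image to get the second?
This is the original image slightly oversaturated.

All colors are more vivid — a global saturation change.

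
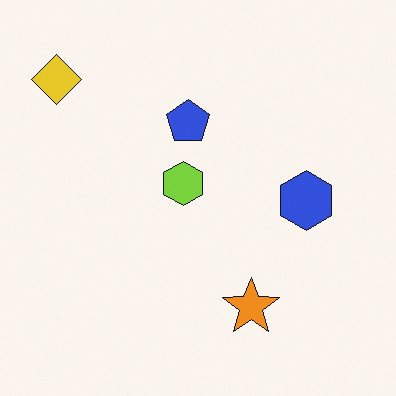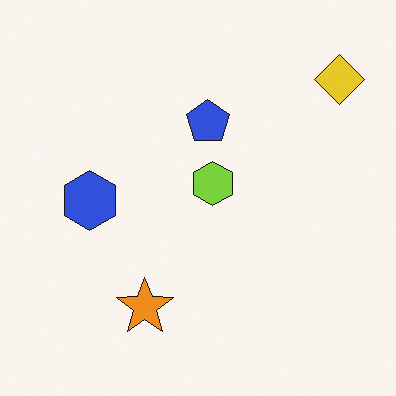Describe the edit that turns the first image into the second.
The image was flipped horizontally (left ↔ right).

The yellow diamond is in the top-left of the first image and the top-right of the second — shapes on opposite sides of the vertical midline have swapped in a mirror flip.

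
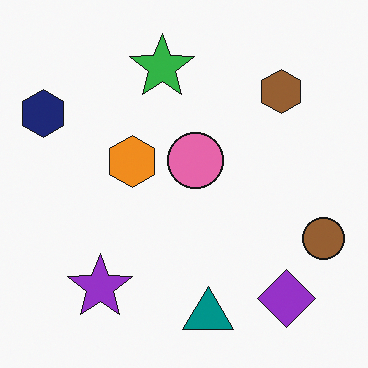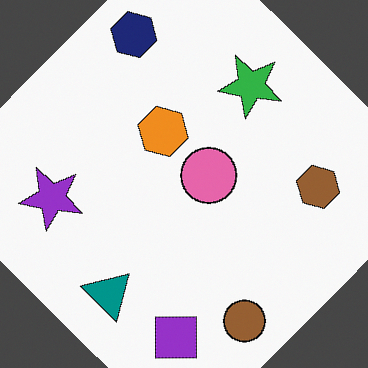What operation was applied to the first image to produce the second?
It was rotated clockwise by a large amount — several tens of degrees.

Every shape is tilted by the same angle and the image corners show triangular fill wedges — a whole-image rotation by a non-right angle.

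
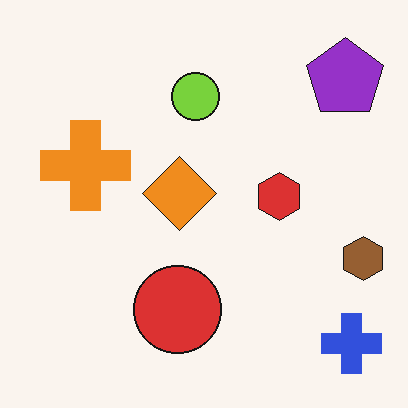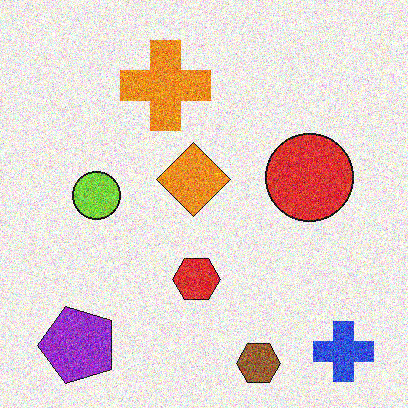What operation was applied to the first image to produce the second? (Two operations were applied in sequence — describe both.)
The second image is the first degraded with a thick layer of grain, then transposed (reflected across the top-left ↔ bottom-right diagonal).

Random speckle covers the whole image, including the flat background. Shapes have swapped their row and column positions — what was in the top-right is now in the bottom-left — a diagonal reflection.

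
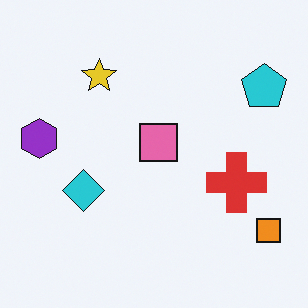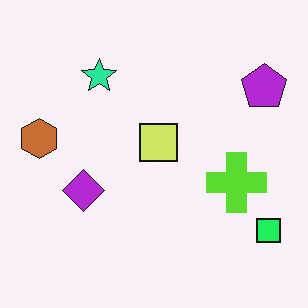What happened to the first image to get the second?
The second image is the first hue-shifted by a moderate amount.

Every shape's color has rotated by the same amount around the hue wheel — a uniform hue shift.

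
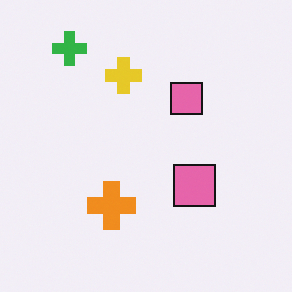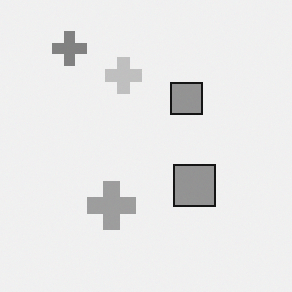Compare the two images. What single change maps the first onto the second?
Converted to grayscale.

All color is removed — every shape is now a shade of grey.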